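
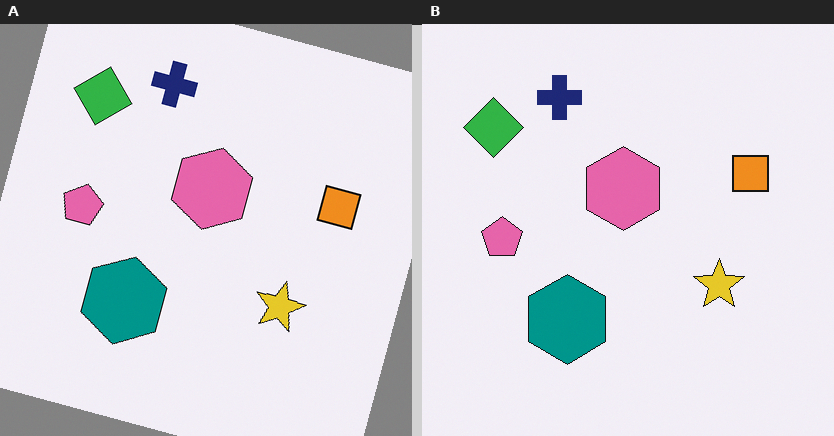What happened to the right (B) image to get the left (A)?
Rotated clockwise by a clearly visible amount.

Every shape is tilted by the same angle and the image corners show triangular fill wedges — a whole-image rotation by a non-right angle.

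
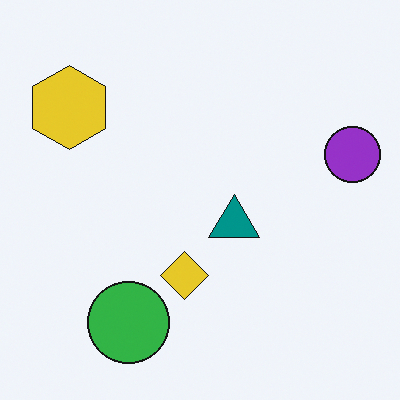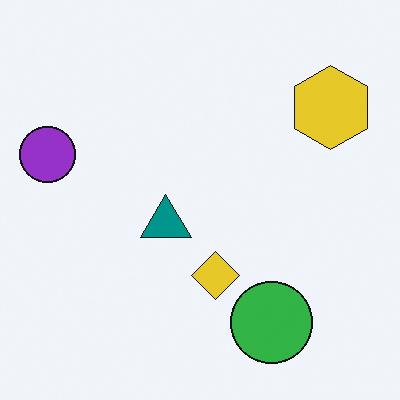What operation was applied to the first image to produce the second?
The image was flipped horizontally (left ↔ right).

The purple circle is in the right of the first image and the left of the second — shapes on opposite sides of the vertical midline have swapped in a mirror flip.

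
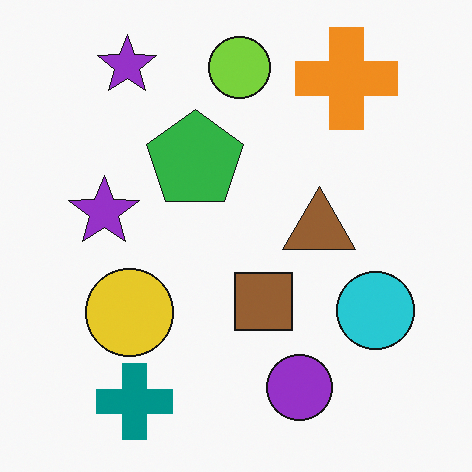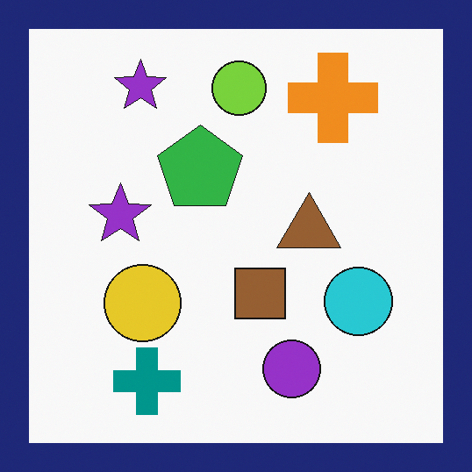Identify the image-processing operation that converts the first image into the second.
Framed with a navy border.

A solid navy frame runs around the edge of the second image, with the content slightly shrunk inside it.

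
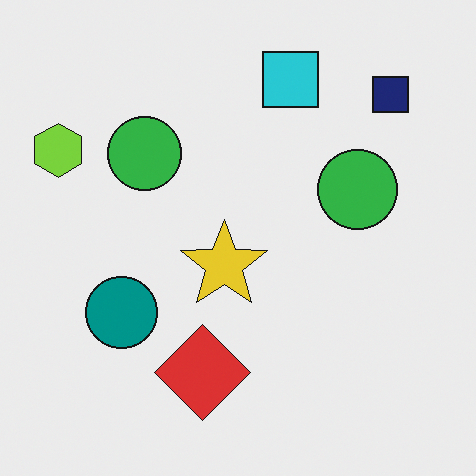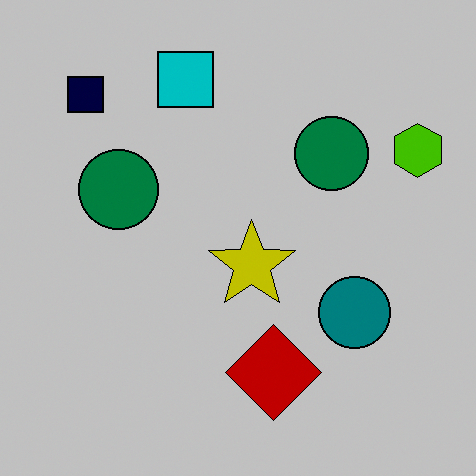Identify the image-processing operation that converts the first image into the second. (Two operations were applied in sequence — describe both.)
The transformation is: flipped horizontally (left ↔ right), then aggressively posterized.

The lime hexagon is in the top-left of the first image and the top-right of the second — shapes on opposite sides of the vertical midline have swapped in a mirror flip. Each flat color has snapped to a coarser quantized level — most visibly, the near-white background has dropped to a flat grey.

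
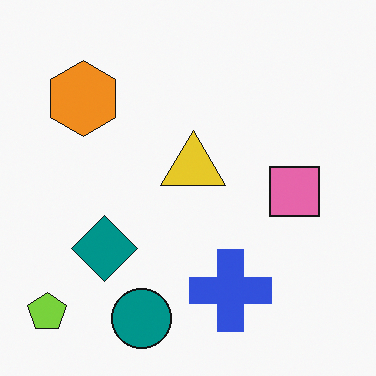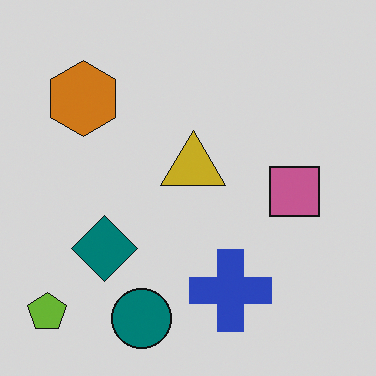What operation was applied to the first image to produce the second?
The second image is the first darkened a little.

Every pixel — background and shapes alike — is uniformly darkened.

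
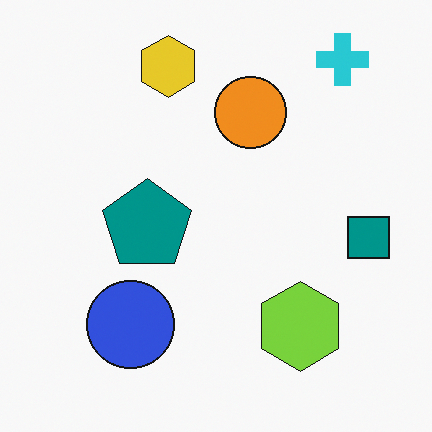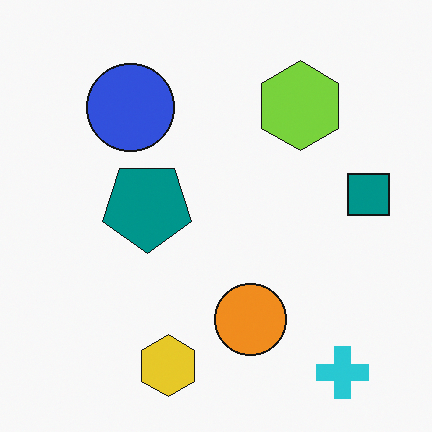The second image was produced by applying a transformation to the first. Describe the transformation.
The transformation is: flipped vertically (top ↔ bottom).

The cyan cross is in the top-right of the first image and the bottom-right of the second — shapes on opposite sides of the horizontal midline have swapped in a mirror flip.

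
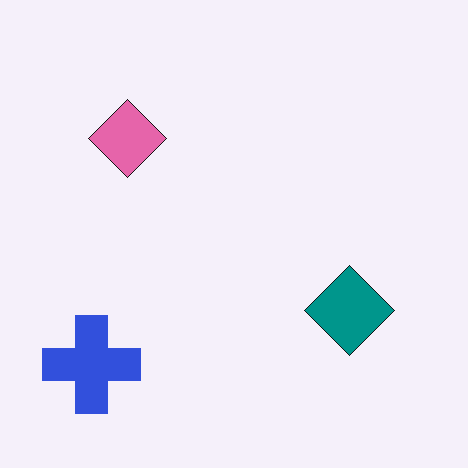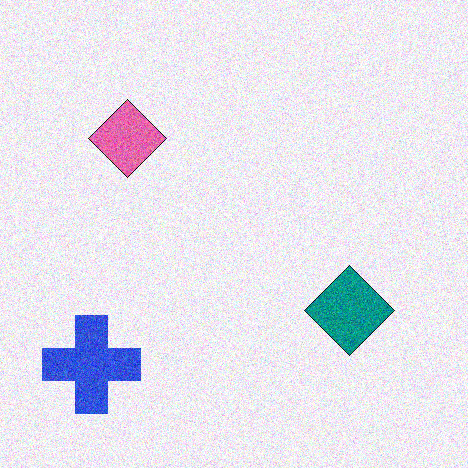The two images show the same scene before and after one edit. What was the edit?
Degraded with moderate additive noise.

Random speckle covers the whole image, including the flat background.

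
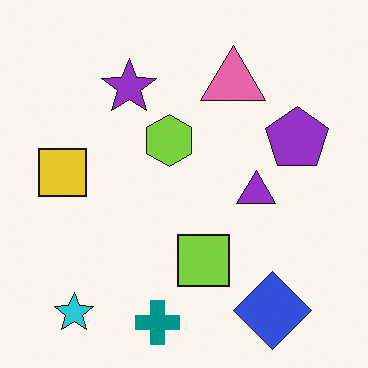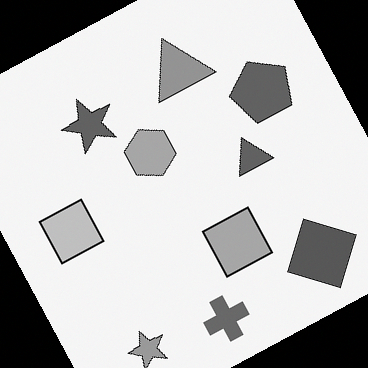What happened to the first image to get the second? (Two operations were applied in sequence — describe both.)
The second image is the first converted to grayscale, then rotated counter-clockwise by a clearly visible amount.

All color is removed — every shape is now a shade of grey. Every shape is tilted by the same angle and the image corners show triangular fill wedges — a whole-image rotation by a non-right angle.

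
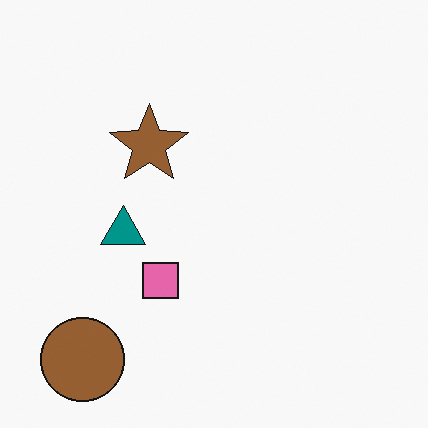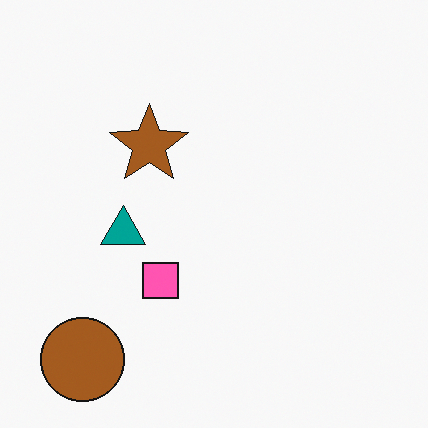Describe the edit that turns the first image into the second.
The image was slightly oversaturated.

All colors are more vivid — a global saturation change.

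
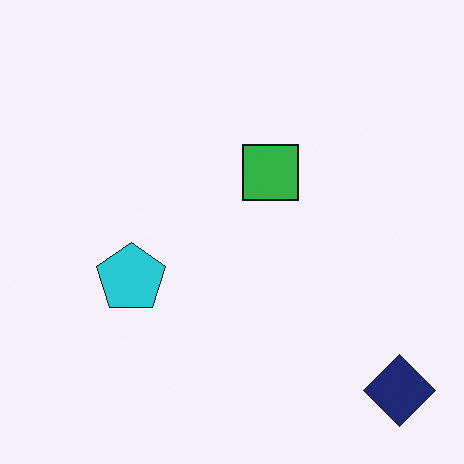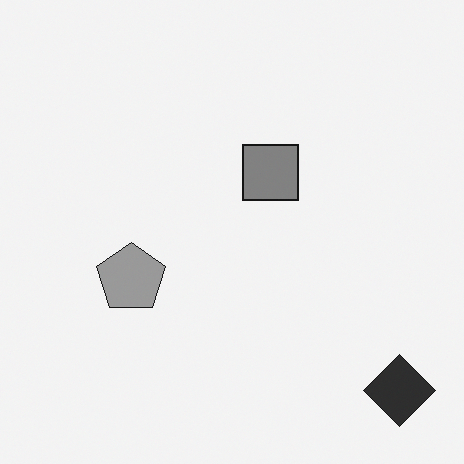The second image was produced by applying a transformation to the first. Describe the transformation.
The transformation is: converted to grayscale.

All color is removed — every shape is now a shade of grey.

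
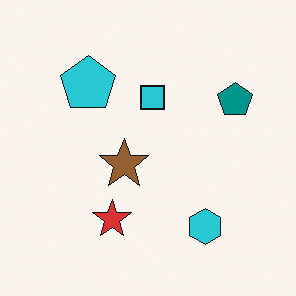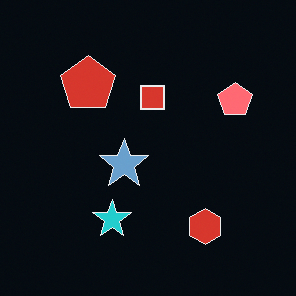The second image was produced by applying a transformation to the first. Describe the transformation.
The image was color-inverted (negative).

The light background has become dark and every shape's color is its complement — a photographic negative.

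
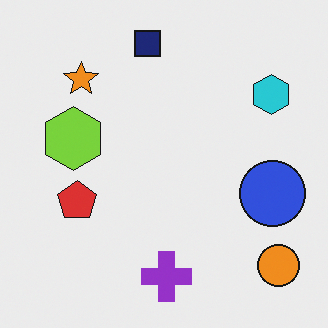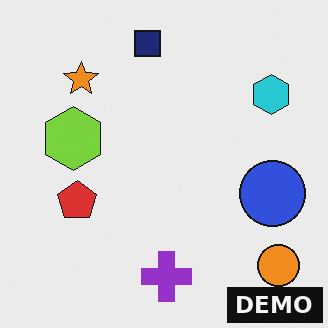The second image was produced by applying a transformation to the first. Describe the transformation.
The transformation is: watermarked with the text "DEMO" in the lower-right corner.

A dark label reading "DEMO" appears in the lower-right corner.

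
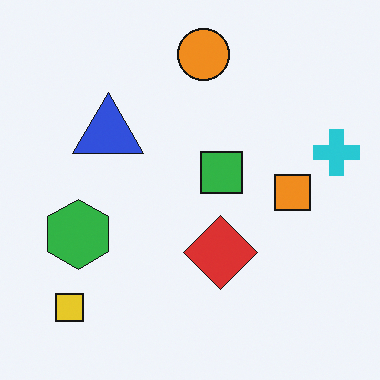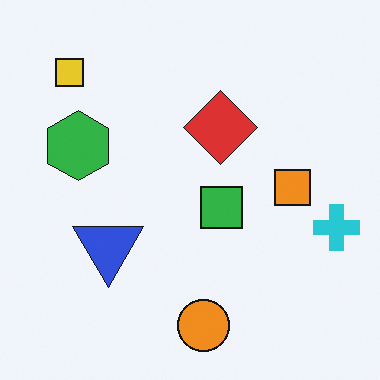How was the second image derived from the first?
The second image is the first flipped vertically (top ↔ bottom).

The orange circle is in the top of the first image and the bottom of the second — shapes on opposite sides of the horizontal midline have swapped in a mirror flip.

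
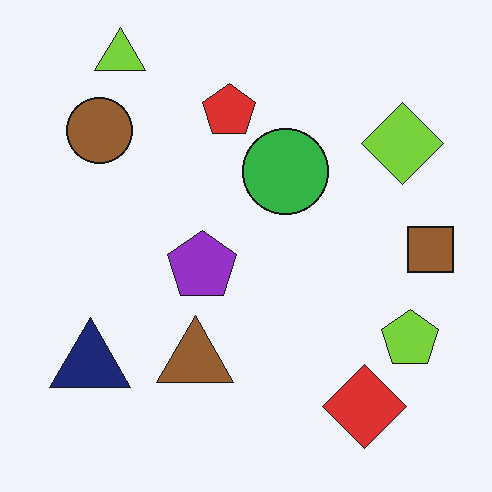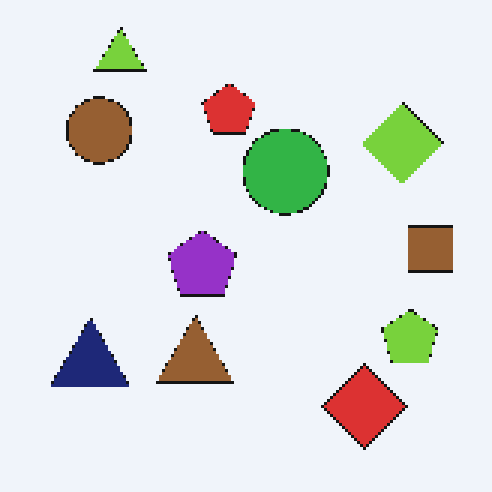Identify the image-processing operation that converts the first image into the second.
The second image is the first mildly pixelated.

Shapes are reduced to large square blocks; fine edges and outlines are lost — a downscale-then-upscale (mosaic) effect.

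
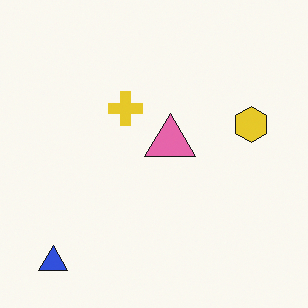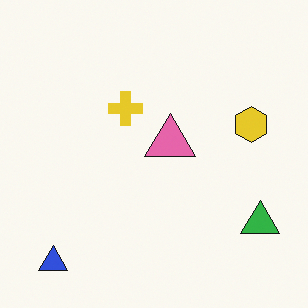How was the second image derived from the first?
It was overlaid with an additional green triangle.

A green triangle appears in the second image that is absent from the first.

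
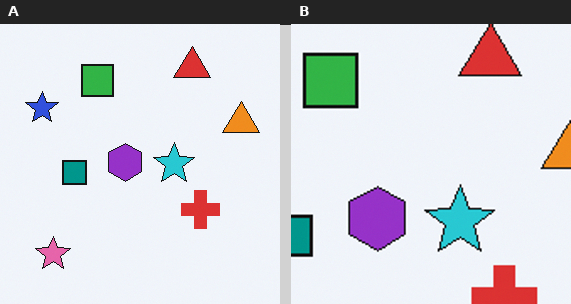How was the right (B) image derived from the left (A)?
The transformation is: cropped to a noticeably smaller region and rescaled.

The visible shapes are larger and the field of view is narrower; shapes near the original edges may be partly or wholly outside the frame — a crop-and-rescale.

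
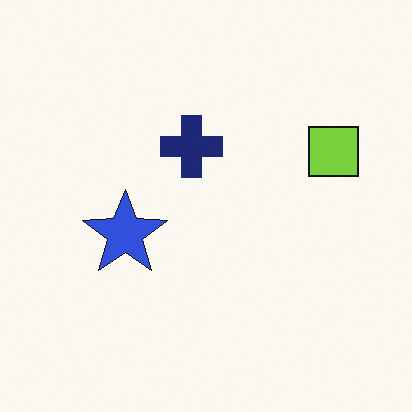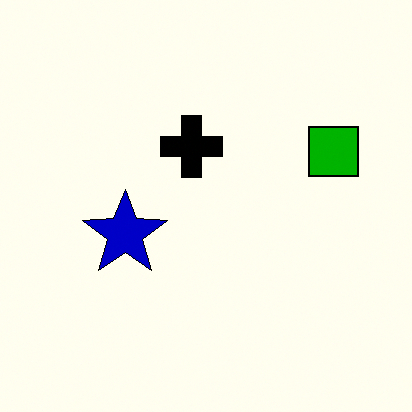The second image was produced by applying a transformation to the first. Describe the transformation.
It was given much higher contrast.

Tones are pushed away from mid-grey across the whole image — a global contrast change.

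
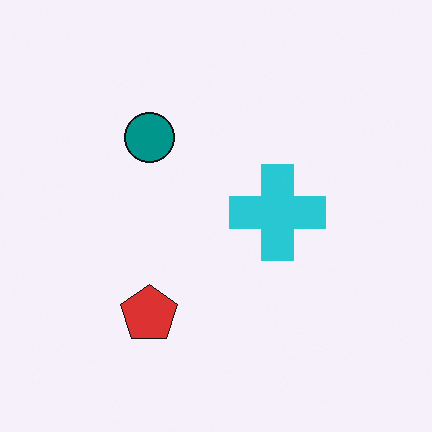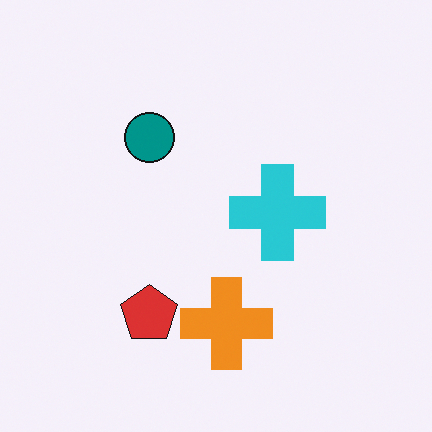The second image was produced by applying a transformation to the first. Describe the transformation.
This is the original image overlaid with an additional orange cross.

An orange cross appears in the second image that is absent from the first.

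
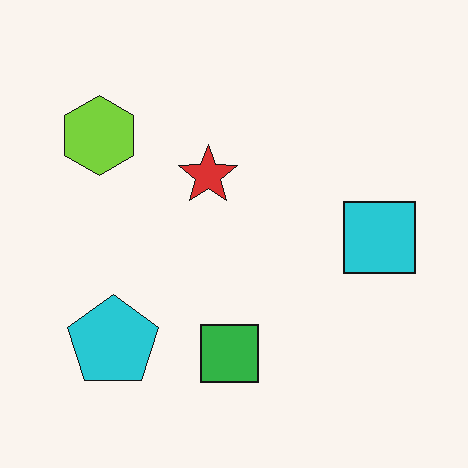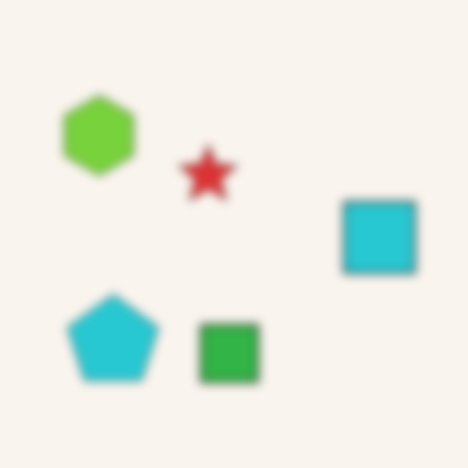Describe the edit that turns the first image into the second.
The transformation is: heavily blurred.

Shape edges and outlines are uniformly softened across the whole image.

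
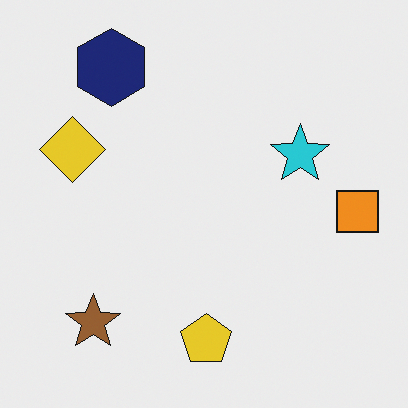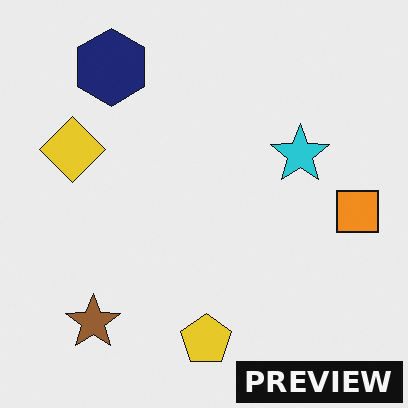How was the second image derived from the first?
Watermarked with the text "PREVIEW" in the lower-right corner.

A dark label reading "PREVIEW" appears in the lower-right corner.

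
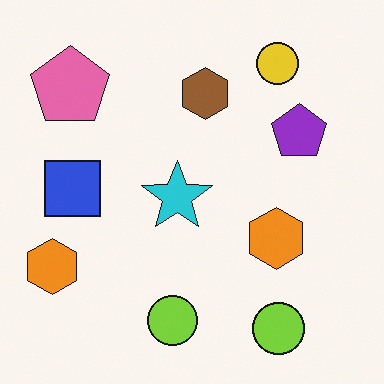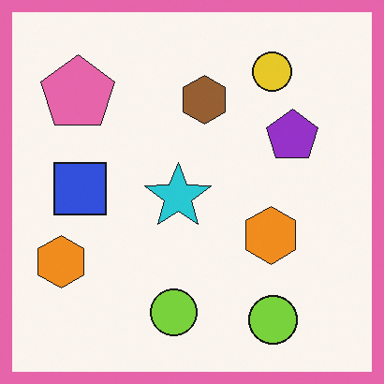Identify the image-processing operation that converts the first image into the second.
Framed with a pink border.

A solid pink frame runs around the edge of the second image, with the content slightly shrunk inside it.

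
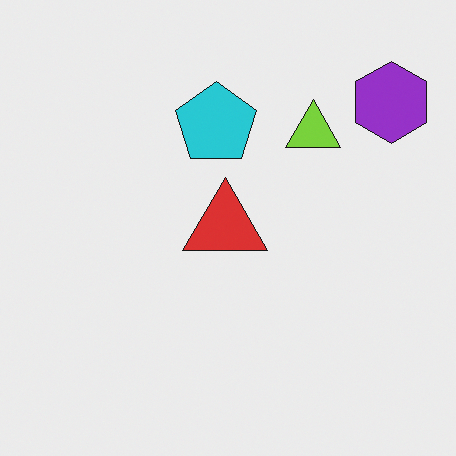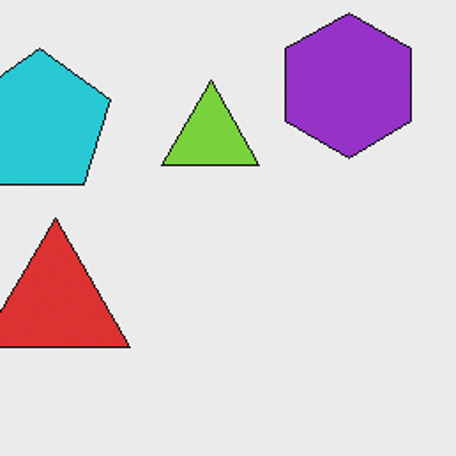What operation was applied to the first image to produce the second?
The transformation is: cropped to a noticeably smaller region and rescaled.

The visible shapes are larger and the field of view is narrower; shapes near the original edges may be partly or wholly outside the frame — a crop-and-rescale.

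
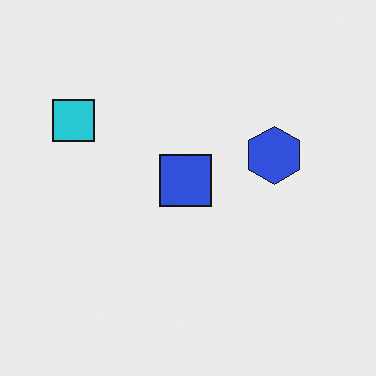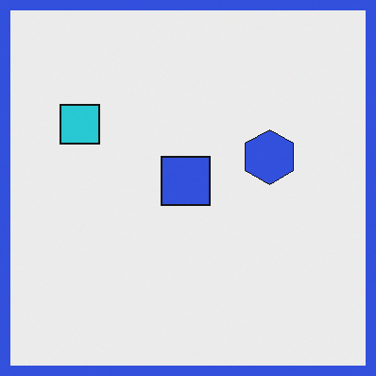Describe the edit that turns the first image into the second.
The image was framed with a blue border.

A solid blue frame runs around the edge of the second image, with the content slightly shrunk inside it.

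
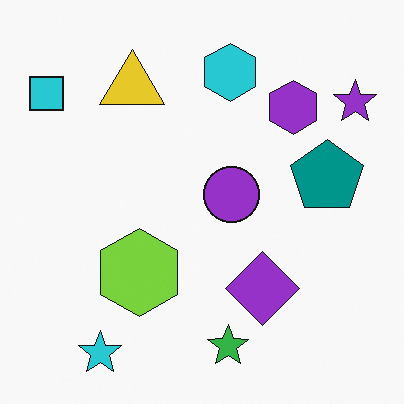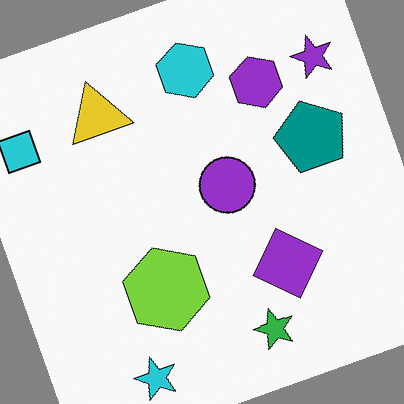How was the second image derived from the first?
This is the original image rotated counter-clockwise by a clearly visible amount.

Every shape is tilted by the same angle and the image corners show triangular fill wedges — a whole-image rotation by a non-right angle.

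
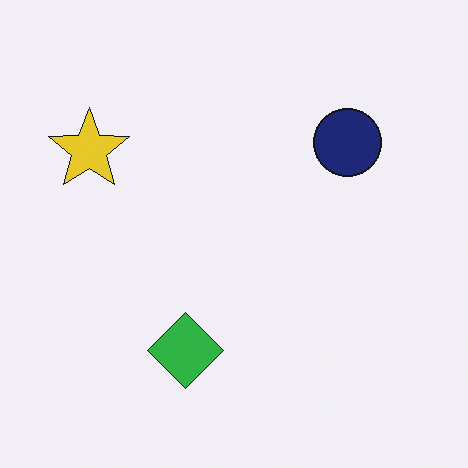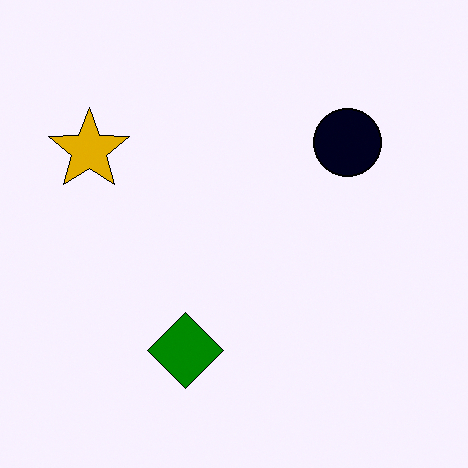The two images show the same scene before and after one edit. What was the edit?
Given much higher contrast.

Tones are pushed away from mid-grey across the whole image — a global contrast change.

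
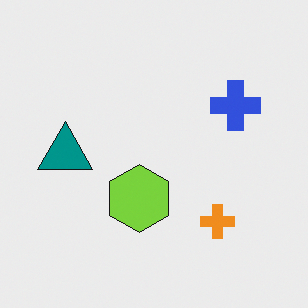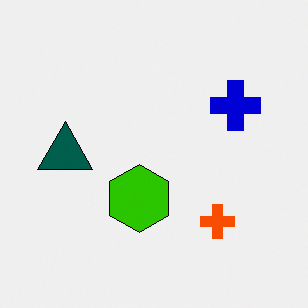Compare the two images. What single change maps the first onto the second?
This is the original image boosted in contrast.

Tones are pushed away from mid-grey across the whole image — a global contrast change.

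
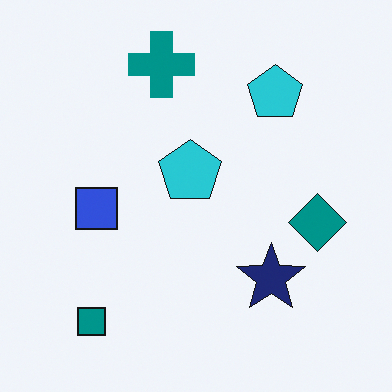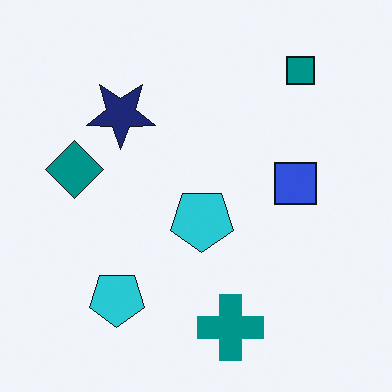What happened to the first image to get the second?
This is the original image rotated 180°.

The teal square sits in the bottom-left of the first image and the top-right of the second — consistent with a whole-image 180° rotation.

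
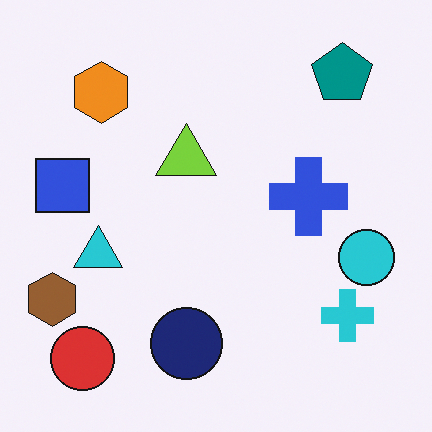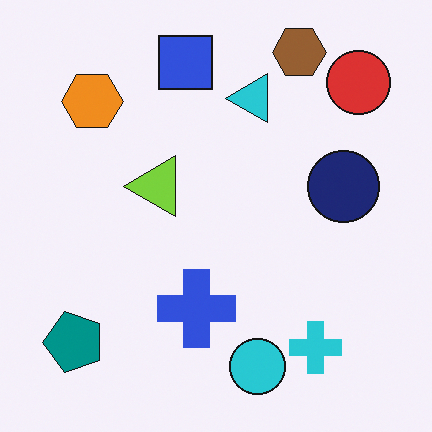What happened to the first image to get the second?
The transformation is: transposed (reflected across the top-left ↔ bottom-right diagonal).

Shapes have swapped their row and column positions — what was in the top-right is now in the bottom-left — a diagonal reflection.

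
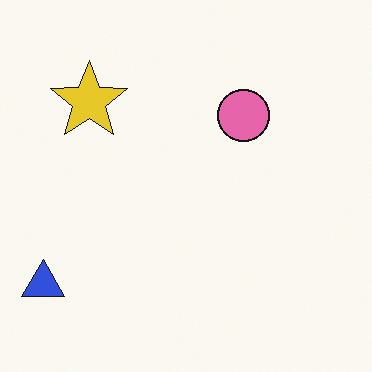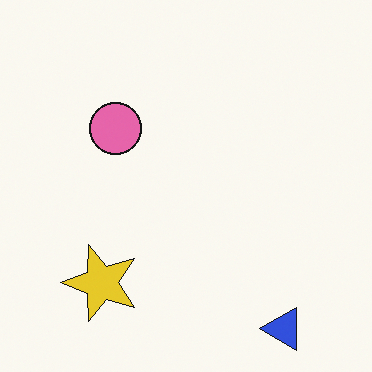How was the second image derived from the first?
The second image is the first rotated 90° counter-clockwise.

The blue triangle sits in the bottom-left of the first image and the bottom-right of the second — consistent with a whole-image 90° counter-clockwise rotation.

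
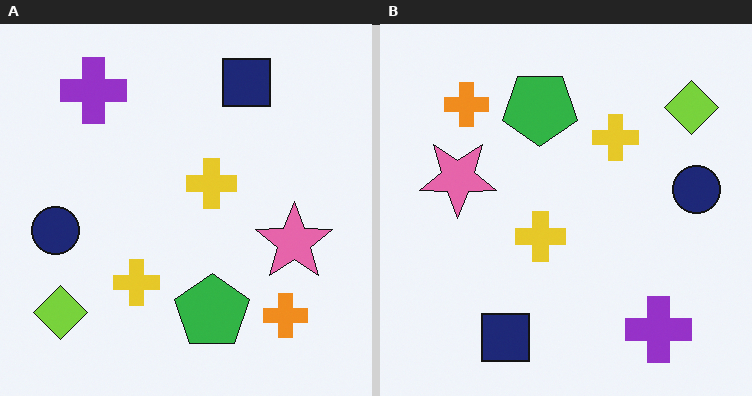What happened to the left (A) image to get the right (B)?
It was rotated 180°.

The lime diamond sits in the bottom-left of the left (A) image and the top-right of the right (B) — consistent with a whole-image 180° rotation.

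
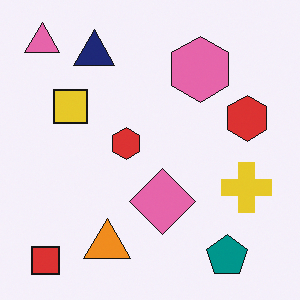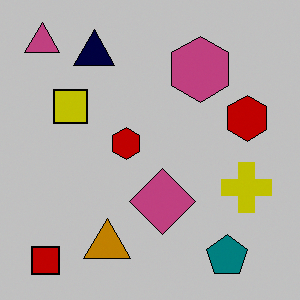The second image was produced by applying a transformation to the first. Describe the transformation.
This is the original image aggressively posterized.

Each flat color has snapped to a coarser quantized level — most visibly, the near-white background has dropped to a flat grey.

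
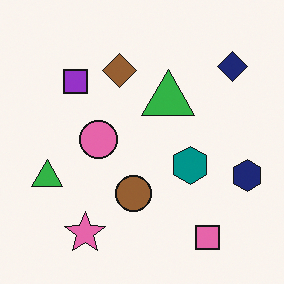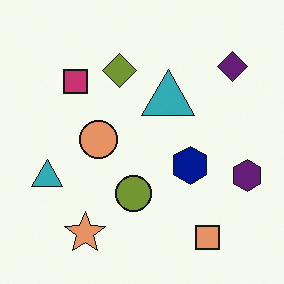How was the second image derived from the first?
The image was hue-shifted slightly.

Every shape's color has rotated by the same amount around the hue wheel — a uniform hue shift.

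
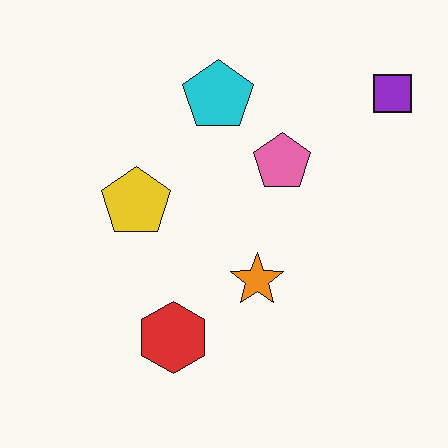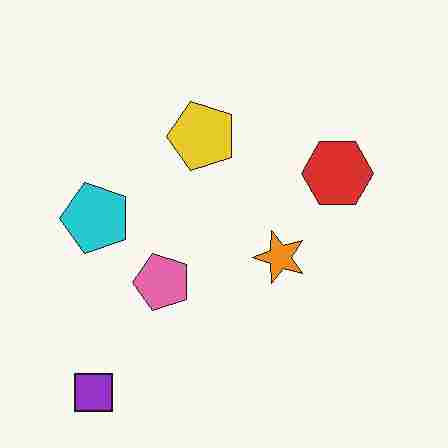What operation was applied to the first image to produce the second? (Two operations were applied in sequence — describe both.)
The second image is the first transposed (reflected across the top-left ↔ bottom-right diagonal), then degraded with heavy JPEG compression.

Shapes have swapped their row and column positions — what was in the top-right is now in the bottom-left — a diagonal reflection. Blocky 8×8 compression artifacts appear around shape edges and the flat background shows ringing — characteristic JPEG degradation.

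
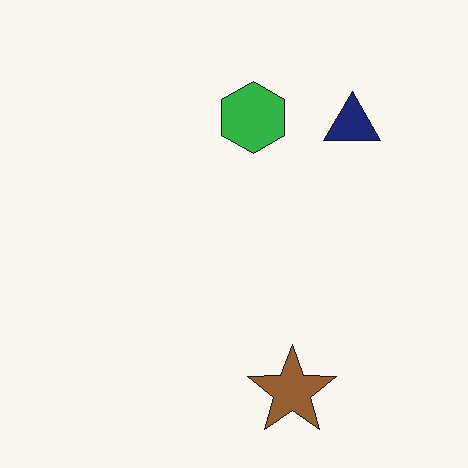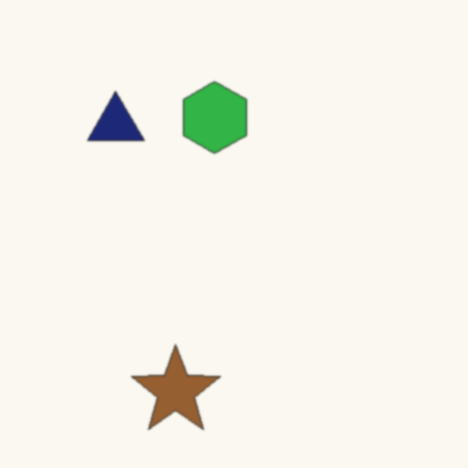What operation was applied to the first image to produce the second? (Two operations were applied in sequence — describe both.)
The image was flipped horizontally (left ↔ right), then slightly softened.

The navy triangle is in the top-right of the first image and the top-left of the second — shapes on opposite sides of the vertical midline have swapped in a mirror flip. Shape edges and outlines are uniformly softened across the whole image.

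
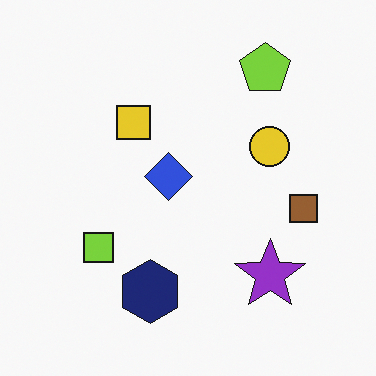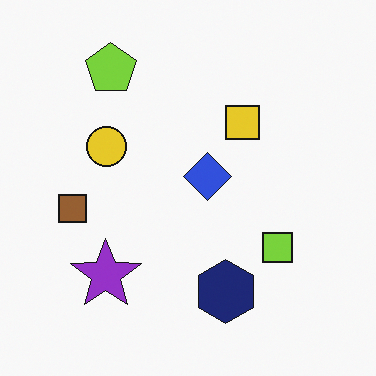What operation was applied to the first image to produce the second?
The second image is the first flipped horizontally (left ↔ right).

The brown square is in the right of the first image and the left of the second — shapes on opposite sides of the vertical midline have swapped in a mirror flip.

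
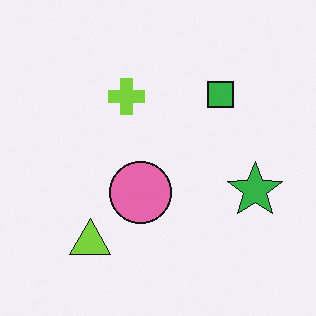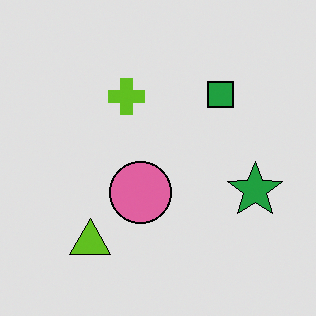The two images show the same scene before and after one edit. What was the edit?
This is the original image moderately posterized.

Each flat color has snapped to a coarser quantized level — most visibly, the near-white background has dropped to a flat grey.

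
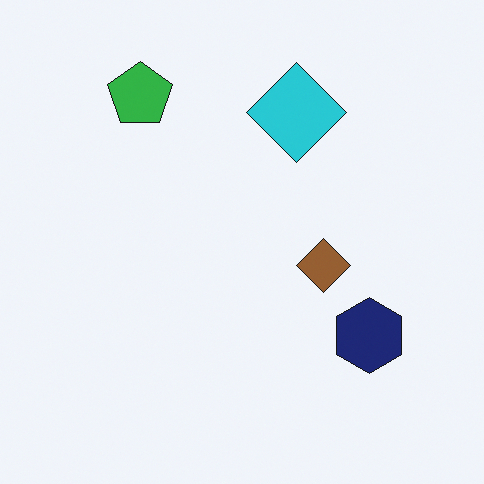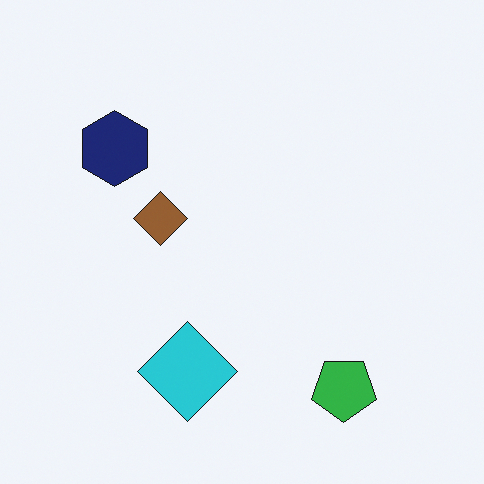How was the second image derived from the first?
It was rotated 180°.

The green pentagon sits in the top-left of the first image and the bottom-right of the second — consistent with a whole-image 180° rotation.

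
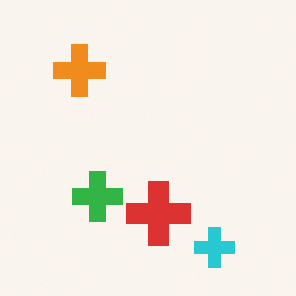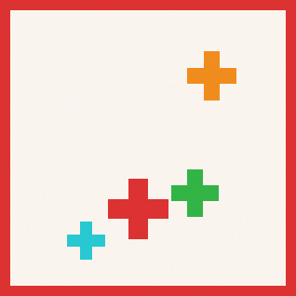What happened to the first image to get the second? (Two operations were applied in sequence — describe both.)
This is the original image flipped horizontally (left ↔ right), then framed with a red border.

The orange cross is in the top-left of the first image and the top-right of the second — shapes on opposite sides of the vertical midline have swapped in a mirror flip. A solid red frame runs around the edge of the second image, with the content slightly shrunk inside it.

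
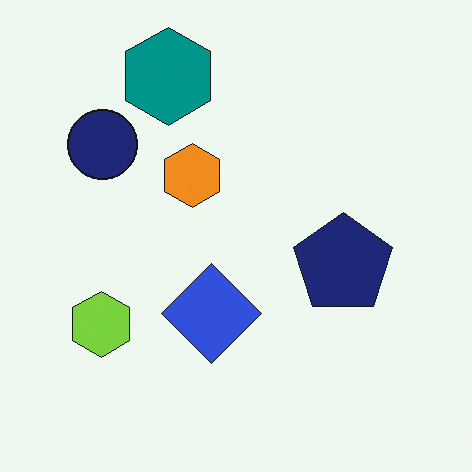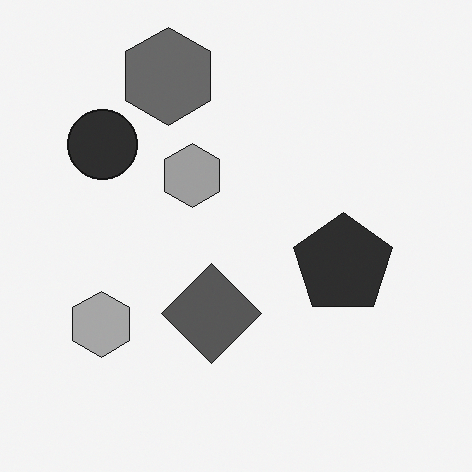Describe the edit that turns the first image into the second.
The second image is the first converted to grayscale.

All color is removed — every shape is now a shade of grey.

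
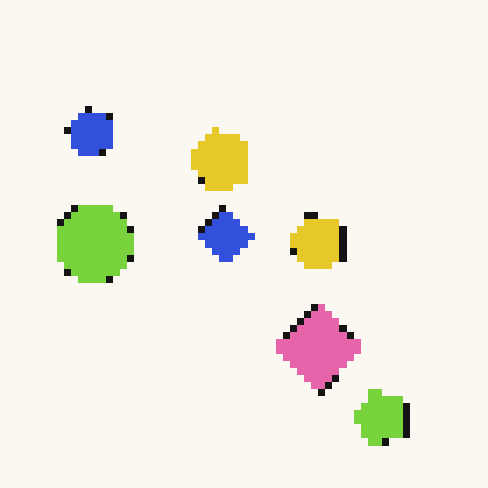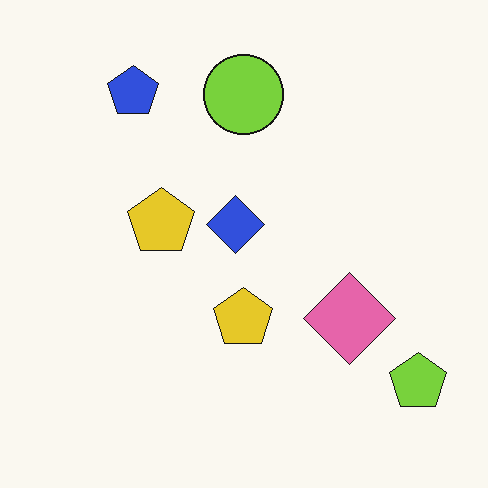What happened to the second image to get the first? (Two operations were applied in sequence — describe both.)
The transformation is: moderately pixelated, then transposed (reflected across the top-left ↔ bottom-right diagonal).

Shapes are reduced to large square blocks; fine edges and outlines are lost — a downscale-then-upscale (mosaic) effect. Shapes have swapped their row and column positions — what was in the top-right is now in the bottom-left — a diagonal reflection.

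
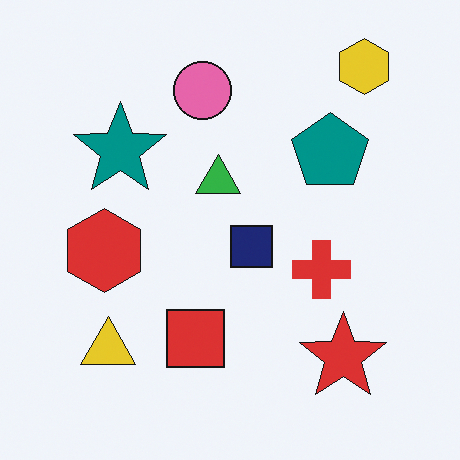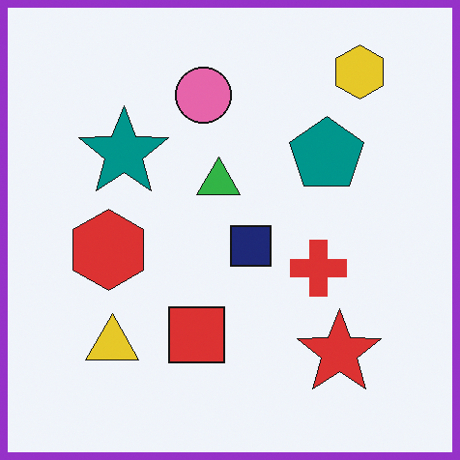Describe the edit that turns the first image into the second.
The second image is the first framed with a purple border.

A solid purple frame runs around the edge of the second image, with the content slightly shrunk inside it.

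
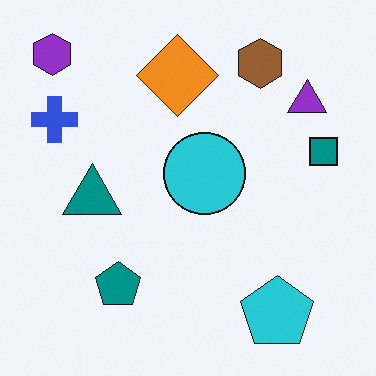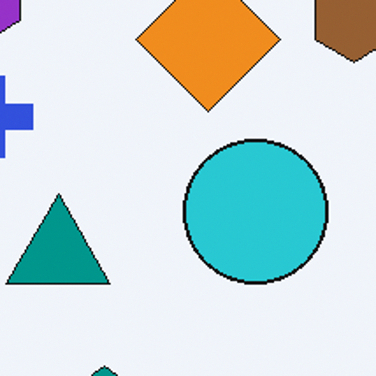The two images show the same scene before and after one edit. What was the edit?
The transformation is: cropped to a noticeably smaller region and rescaled.

The visible shapes are larger and the field of view is narrower; shapes near the original edges may be partly or wholly outside the frame — a crop-and-rescale.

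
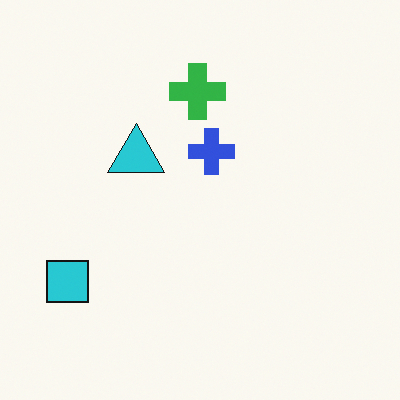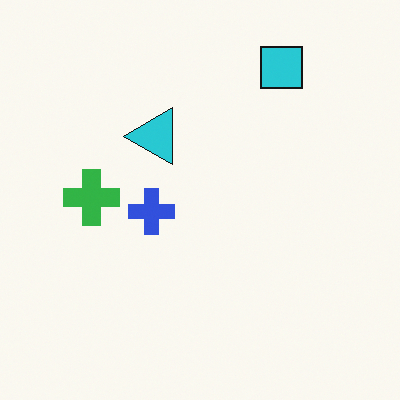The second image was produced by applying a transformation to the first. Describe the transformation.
The image was transposed (reflected across the top-left ↔ bottom-right diagonal).

Shapes have swapped their row and column positions — what was in the top-right is now in the bottom-left — a diagonal reflection.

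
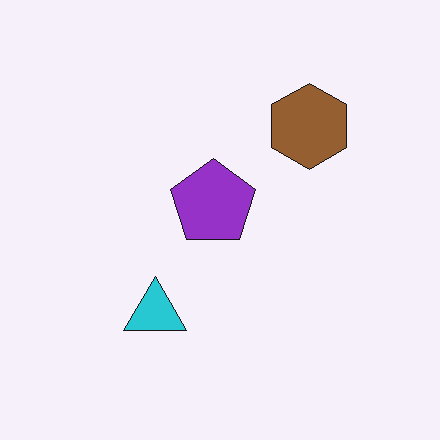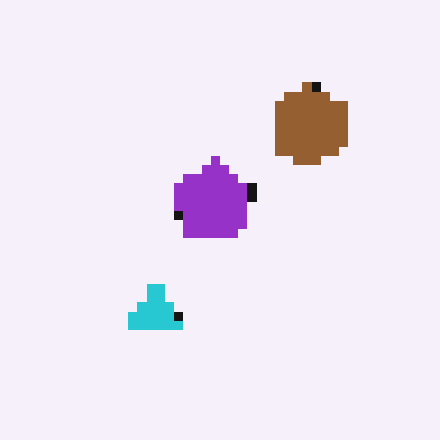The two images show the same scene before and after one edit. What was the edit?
Coarsely pixelated.

Shapes are reduced to large square blocks; fine edges and outlines are lost — a downscale-then-upscale (mosaic) effect.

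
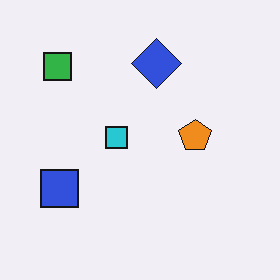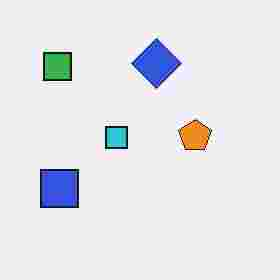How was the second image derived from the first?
The transformation is: heavily JPEG-compressed with obvious blocking artifacts.

Blocky 8×8 compression artifacts appear around shape edges and the flat background shows ringing — characteristic JPEG degradation.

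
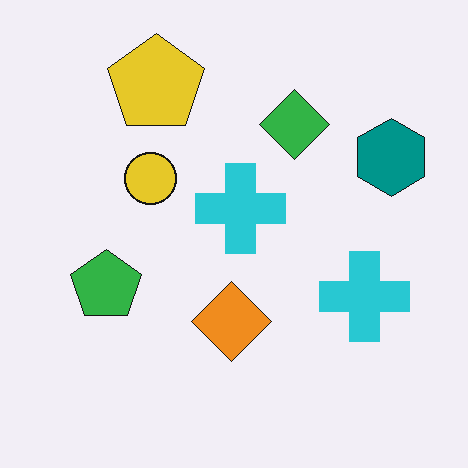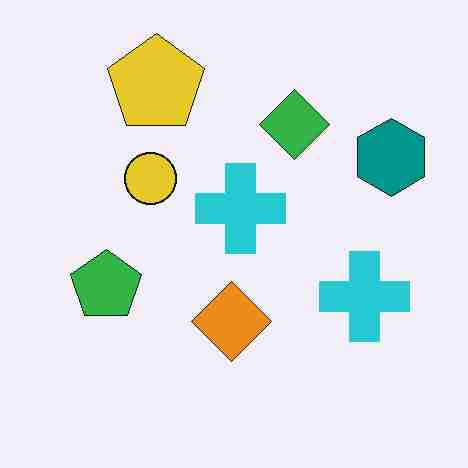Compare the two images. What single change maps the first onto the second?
The image was degraded with heavy JPEG compression.

Blocky 8×8 compression artifacts appear around shape edges and the flat background shows ringing — characteristic JPEG degradation.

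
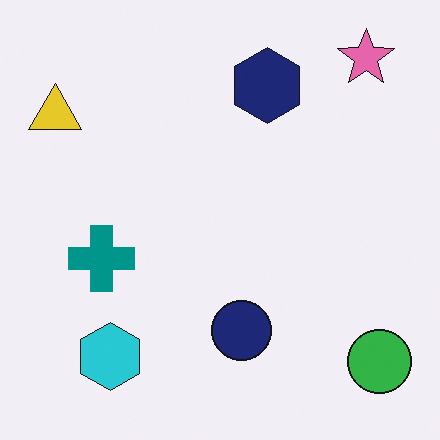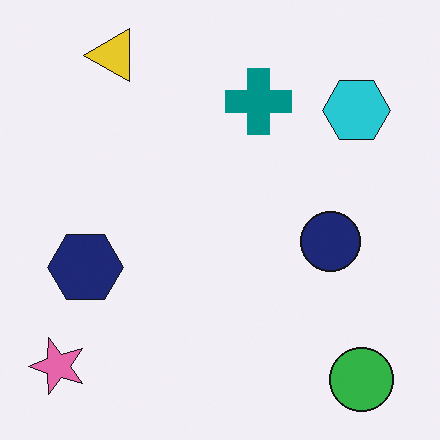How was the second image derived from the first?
It was transposed (reflected across the top-left ↔ bottom-right diagonal).

Shapes have swapped their row and column positions — what was in the top-right is now in the bottom-left — a diagonal reflection.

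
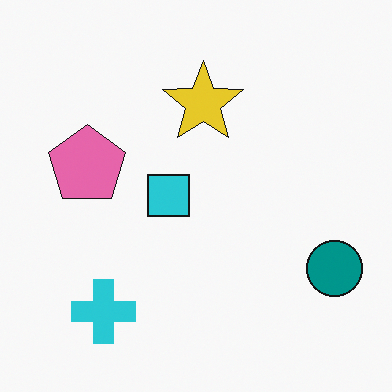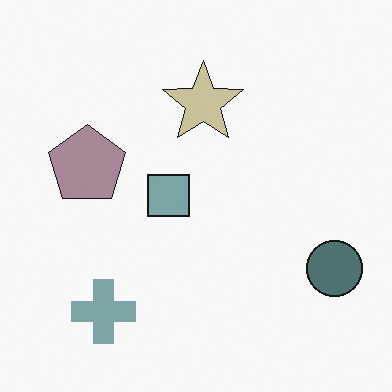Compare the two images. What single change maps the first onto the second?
The second image is the first made much more muted (saturation change).

All colors are more muted and greyish — a global saturation change.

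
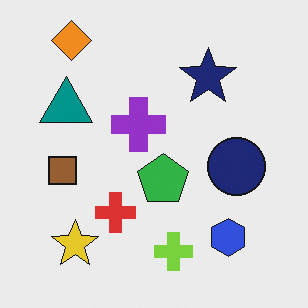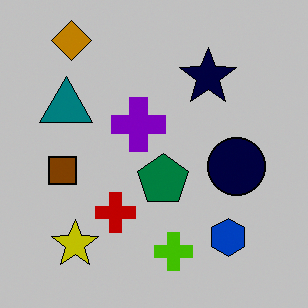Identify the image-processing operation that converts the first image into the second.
The transformation is: aggressively posterized.

Each flat color has snapped to a coarser quantized level — most visibly, the near-white background has dropped to a flat grey.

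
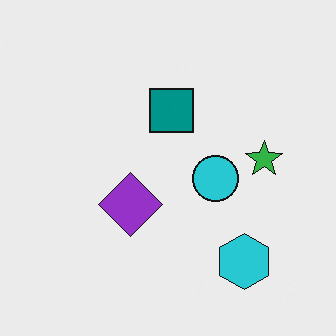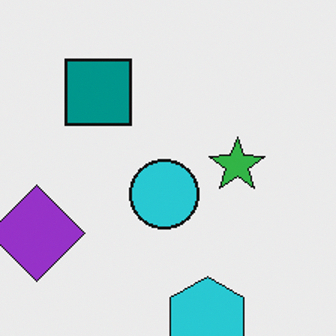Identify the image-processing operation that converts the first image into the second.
Cropped to a modestly smaller region and rescaled.

The visible shapes are larger and the field of view is narrower; shapes near the original edges may be partly or wholly outside the frame — a crop-and-rescale.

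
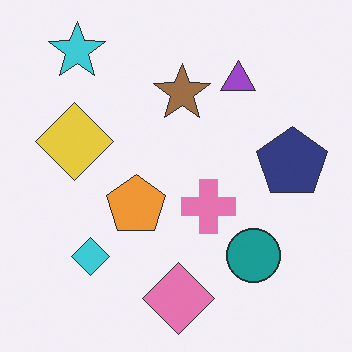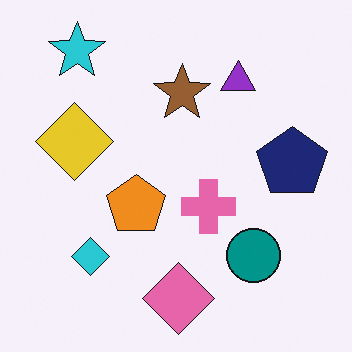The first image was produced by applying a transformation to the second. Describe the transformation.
The first image is the second given slightly reduced contrast.

Tones are pushed toward mid-grey across the whole image — a global contrast change.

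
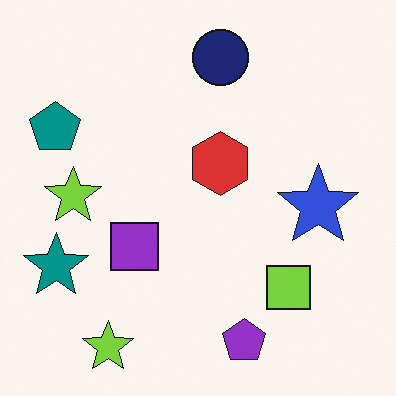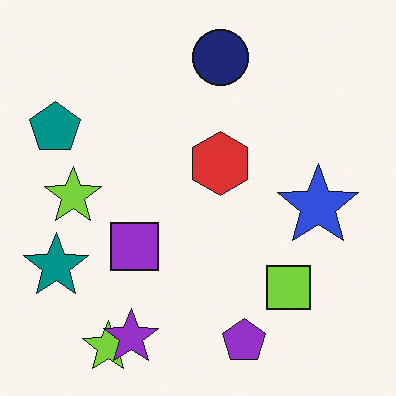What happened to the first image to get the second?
The image was overlaid with an additional purple star.

A purple star appears in the second image that is absent from the first.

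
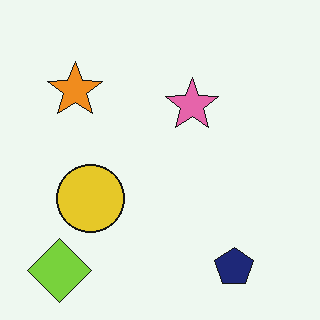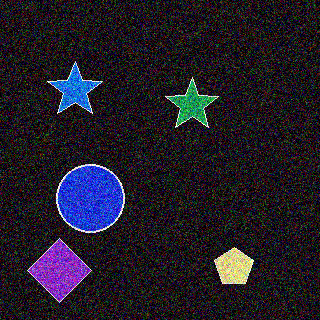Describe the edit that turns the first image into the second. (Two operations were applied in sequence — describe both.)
The second image is the first color-inverted (negative), then degraded with heavy additive noise.

The light background has become dark and every shape's color is its complement — a photographic negative. Random speckle covers the whole image, including the flat background.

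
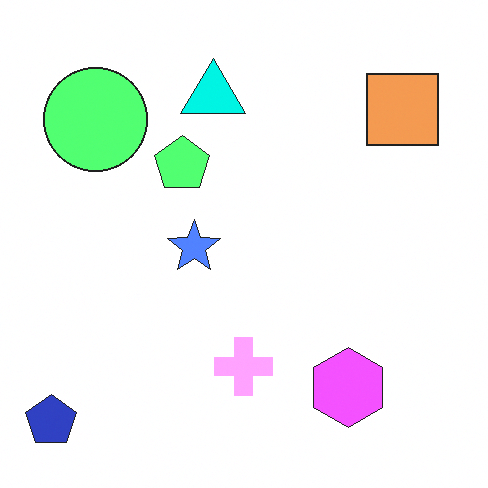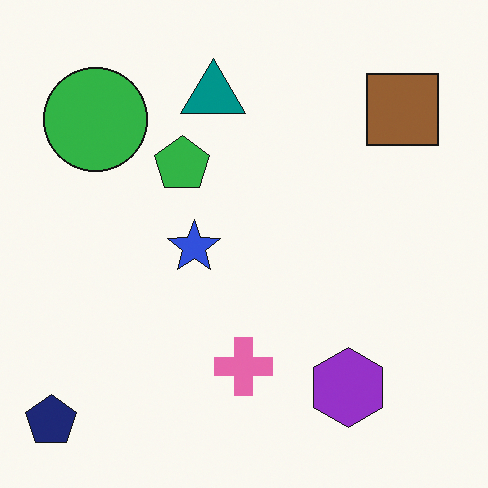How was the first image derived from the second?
The transformation is: noticeably brightened.

Every pixel — background and shapes alike — is uniformly brightened.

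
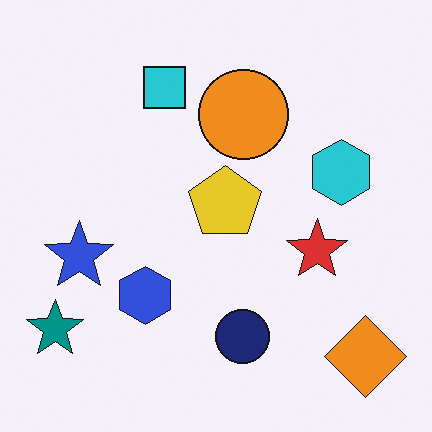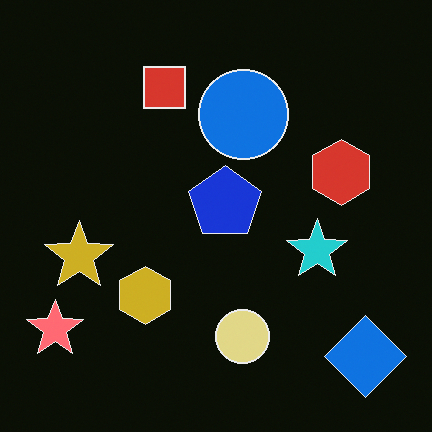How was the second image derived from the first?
This is the original image color-inverted (negative).

The light background has become dark and every shape's color is its complement — a photographic negative.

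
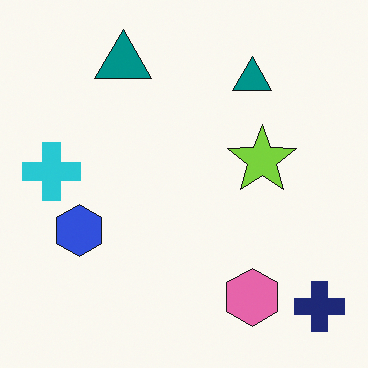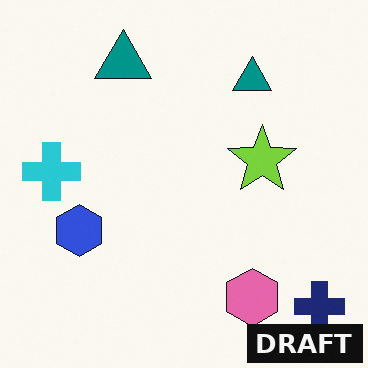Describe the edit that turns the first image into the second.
The image was watermarked with the text "DRAFT" in the lower-right corner.

A dark label reading "DRAFT" appears in the lower-right corner.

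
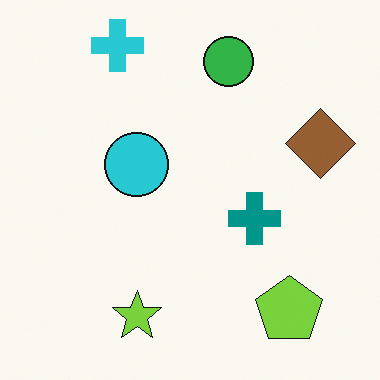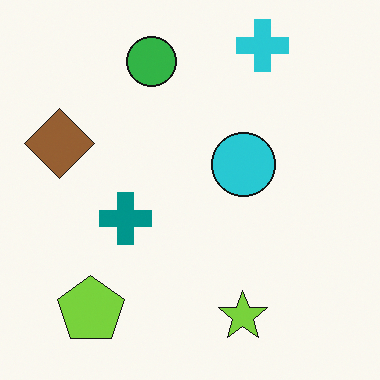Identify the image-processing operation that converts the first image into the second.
The image was flipped horizontally (left ↔ right).

The brown diamond is in the right of the first image and the left of the second — shapes on opposite sides of the vertical midline have swapped in a mirror flip.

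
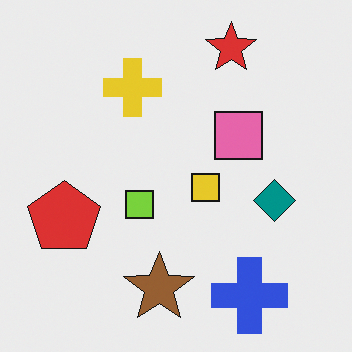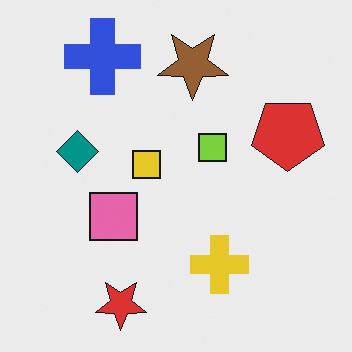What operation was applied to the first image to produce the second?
It was rotated 180°.

The blue cross sits in the bottom-right of the first image and the top-left of the second — consistent with a whole-image 180° rotation.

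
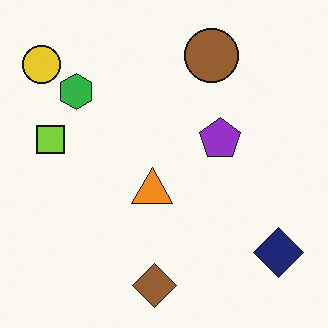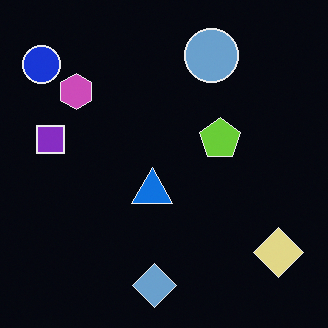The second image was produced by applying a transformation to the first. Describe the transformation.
It was color-inverted (negative).

The light background has become dark and every shape's color is its complement — a photographic negative.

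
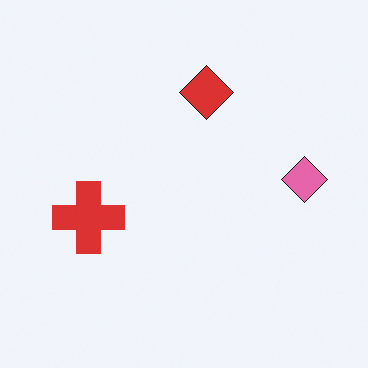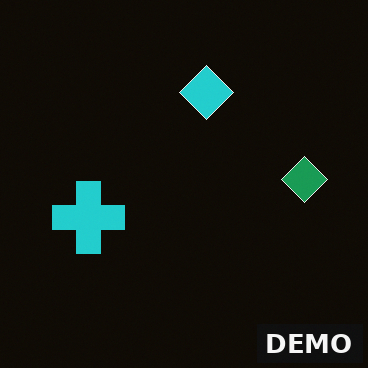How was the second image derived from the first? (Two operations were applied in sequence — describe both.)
The image was color-inverted (negative), then watermarked with the text "DEMO" in the lower-right corner.

The light background has become dark and every shape's color is its complement — a photographic negative. A dark label reading "DEMO" appears in the lower-right corner.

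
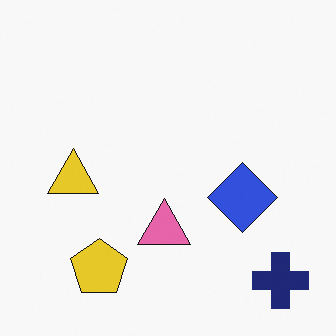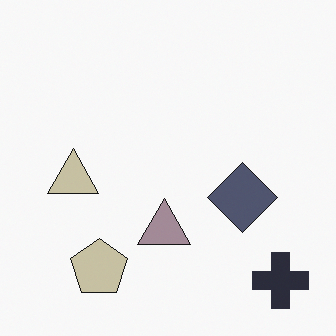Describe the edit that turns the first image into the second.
The image was heavily desaturated.

All colors are more muted and greyish — a global saturation change.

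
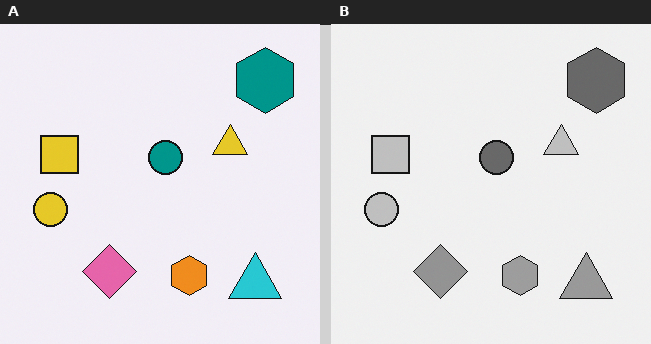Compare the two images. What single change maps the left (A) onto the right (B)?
Converted to grayscale.

All color is removed — every shape is now a shade of grey.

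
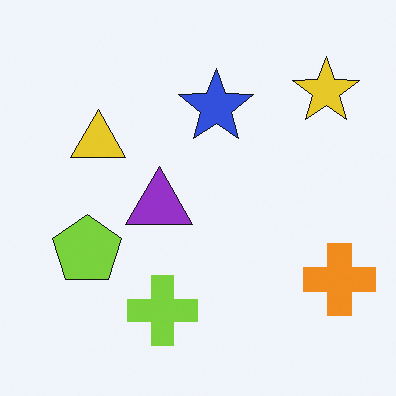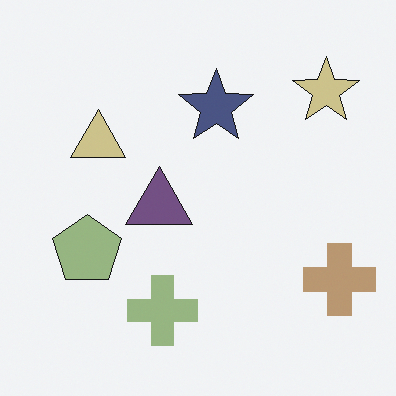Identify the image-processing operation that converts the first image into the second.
The image was heavily desaturated.

All colors are more muted and greyish — a global saturation change.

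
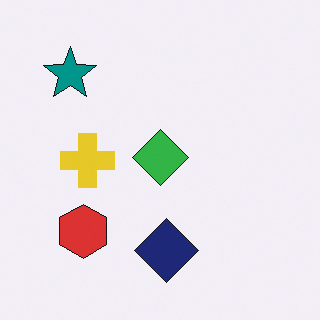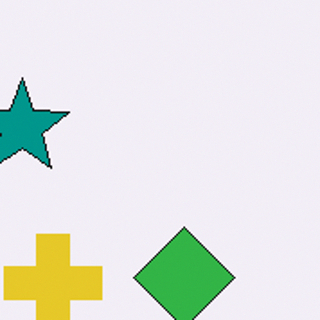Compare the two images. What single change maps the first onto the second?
Cropped to a noticeably smaller region and rescaled.

The visible shapes are larger and the field of view is narrower; shapes near the original edges may be partly or wholly outside the frame — a crop-and-rescale.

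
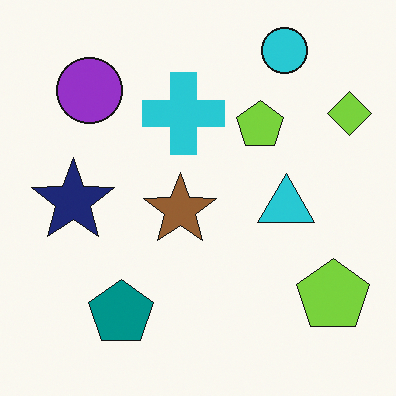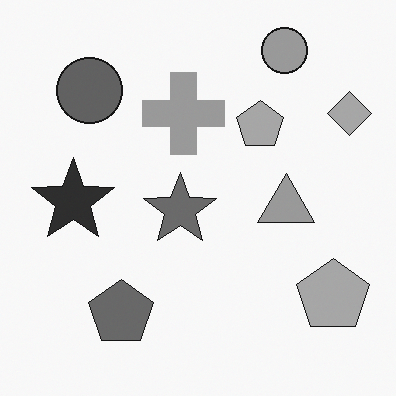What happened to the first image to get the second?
Converted to grayscale.

All color is removed — every shape is now a shade of grey.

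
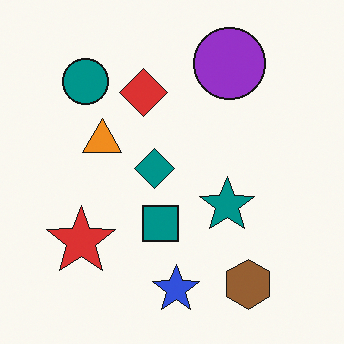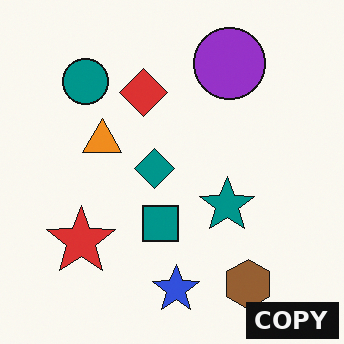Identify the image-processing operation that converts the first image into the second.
The transformation is: watermarked with the text "COPY" in the lower-right corner.

A dark label reading "COPY" appears in the lower-right corner.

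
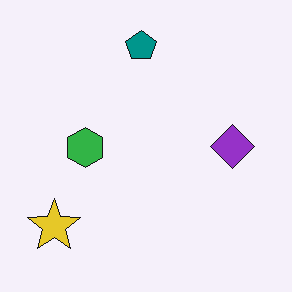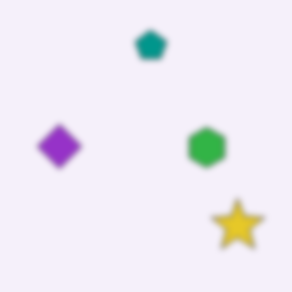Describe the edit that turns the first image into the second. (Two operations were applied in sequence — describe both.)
This is the original image moderately blurred, then flipped horizontally (left ↔ right).

Shape edges and outlines are uniformly softened across the whole image. The yellow star is in the bottom-left of the first image and the bottom-right of the second — shapes on opposite sides of the vertical midline have swapped in a mirror flip.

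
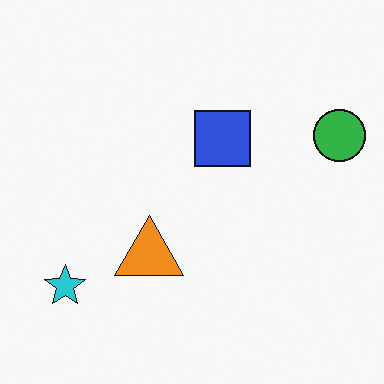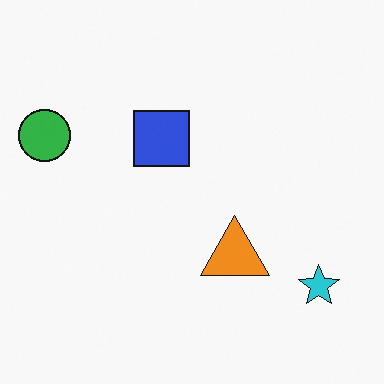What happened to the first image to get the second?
The image was flipped horizontally (left ↔ right).

The green circle is in the right of the first image and the left of the second — shapes on opposite sides of the vertical midline have swapped in a mirror flip.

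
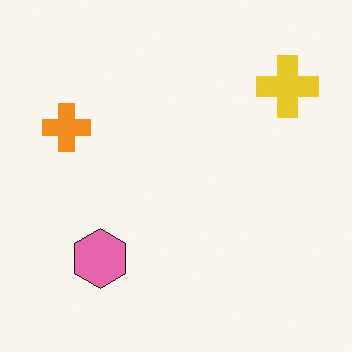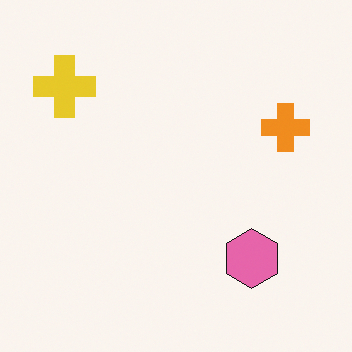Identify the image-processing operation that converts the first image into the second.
The second image is the first flipped horizontally (left ↔ right).

The yellow cross is in the top-right of the first image and the top-left of the second — shapes on opposite sides of the vertical midline have swapped in a mirror flip.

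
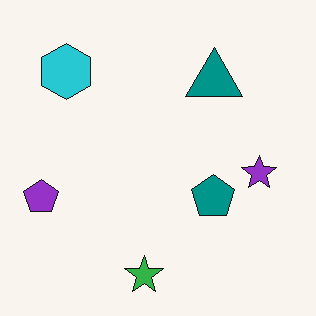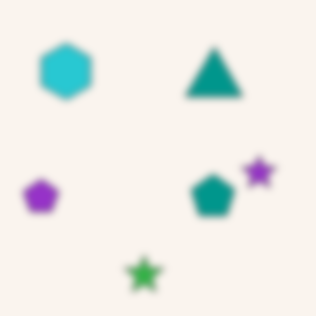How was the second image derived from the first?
This is the original image moderately blurred.

Shape edges and outlines are uniformly softened across the whole image.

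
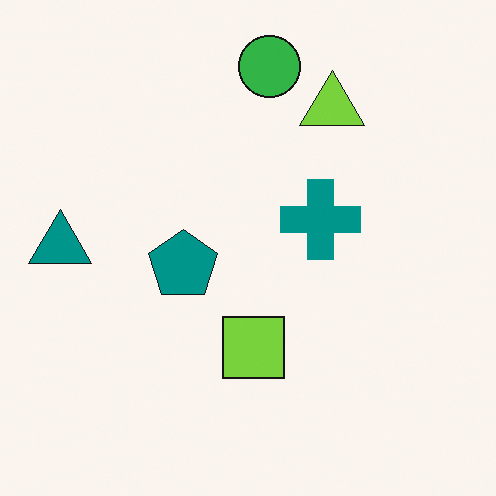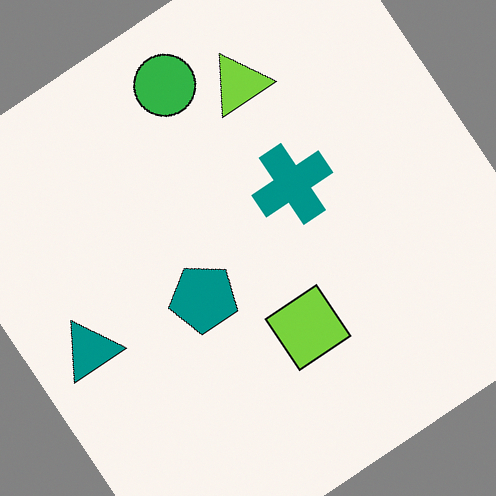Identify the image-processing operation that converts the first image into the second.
Rotated counter-clockwise by a large amount — several tens of degrees.

Every shape is tilted by the same angle and the image corners show triangular fill wedges — a whole-image rotation by a non-right angle.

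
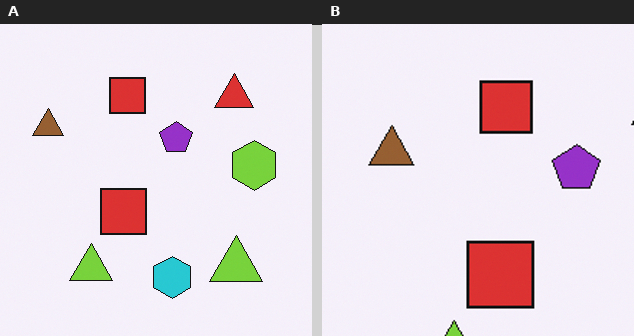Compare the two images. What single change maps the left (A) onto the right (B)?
It was cropped slightly and scaled back up.

The visible shapes are larger and the field of view is narrower; shapes near the original edges may be partly or wholly outside the frame — a crop-and-rescale.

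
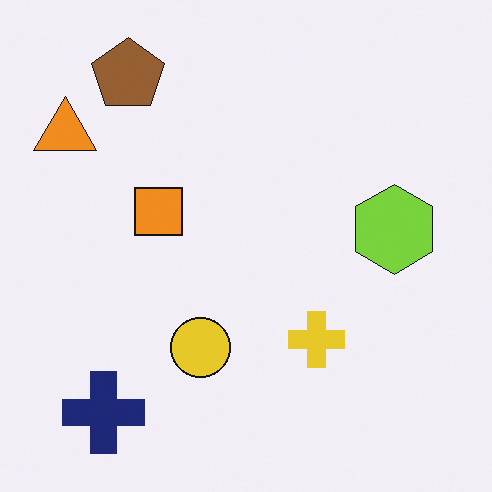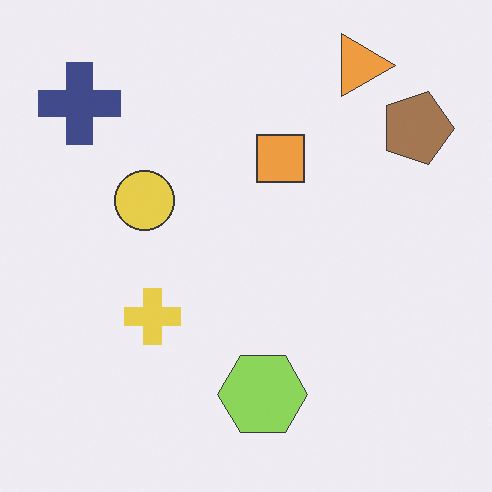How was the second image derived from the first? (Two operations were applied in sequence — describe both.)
Rotated 90° clockwise, then given slightly reduced contrast.

The navy cross sits in the bottom-left of the first image and the top-left of the second — consistent with a whole-image 90° clockwise rotation. Tones are pushed toward mid-grey across the whole image — a global contrast change.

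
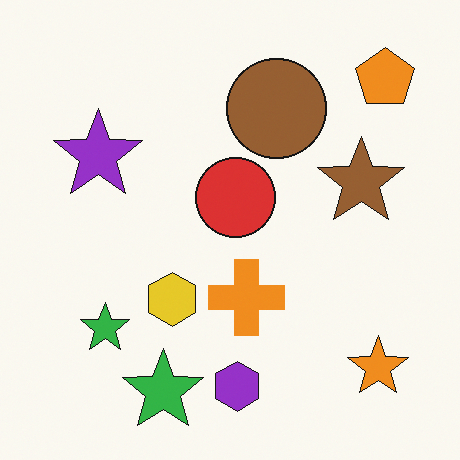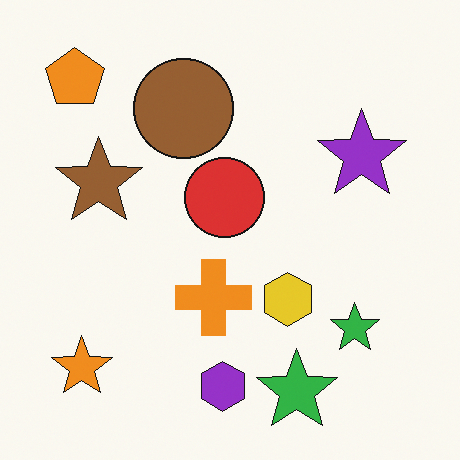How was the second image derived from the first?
It was flipped horizontally (left ↔ right).

The orange pentagon is in the top-right of the first image and the top-left of the second — shapes on opposite sides of the vertical midline have swapped in a mirror flip.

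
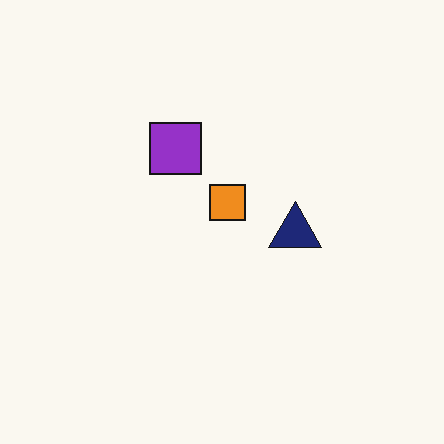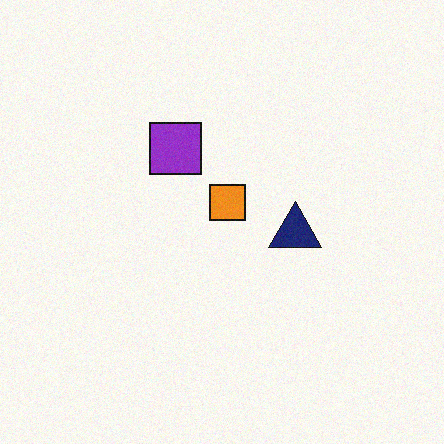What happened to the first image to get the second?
The transformation is: degraded with subtle gaussian noise.

Random speckle covers the whole image, including the flat background.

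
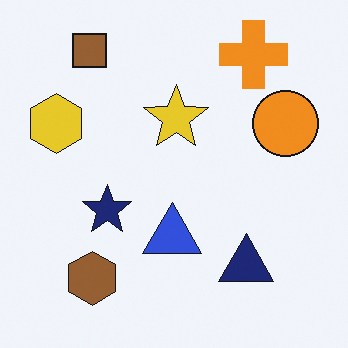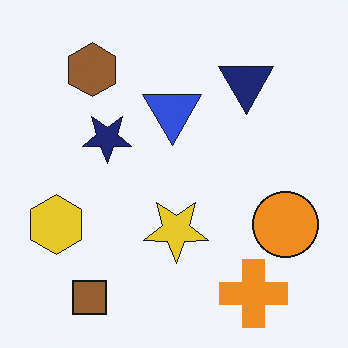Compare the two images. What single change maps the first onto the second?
Flipped vertically (top ↔ bottom).

The brown square is in the top-left of the first image and the bottom-left of the second — shapes on opposite sides of the horizontal midline have swapped in a mirror flip.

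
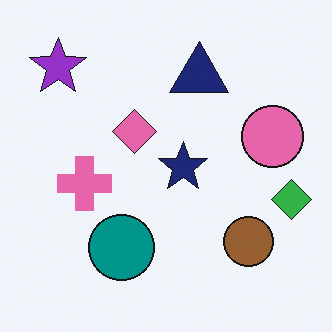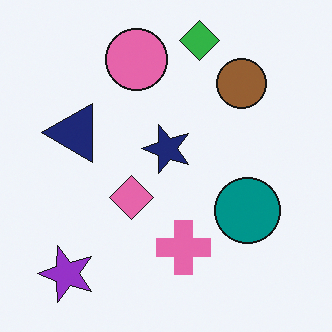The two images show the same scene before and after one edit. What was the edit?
This is the original image rotated 90° counter-clockwise.

The purple star sits in the top-left of the first image and the bottom-left of the second — consistent with a whole-image 90° counter-clockwise rotation.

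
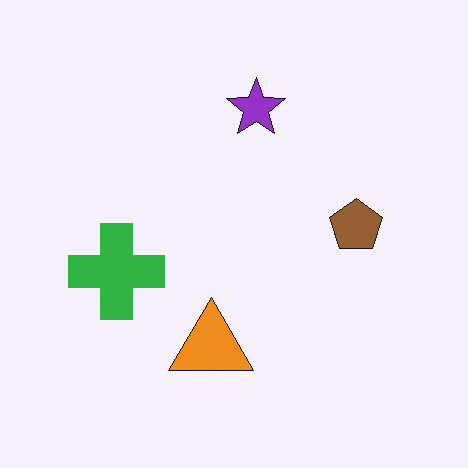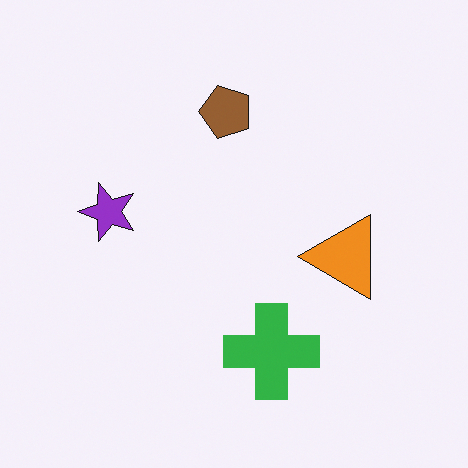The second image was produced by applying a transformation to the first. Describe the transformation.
It was rotated 90° counter-clockwise.

The purple star sits in the top of the first image and the left of the second — consistent with a whole-image 90° counter-clockwise rotation.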